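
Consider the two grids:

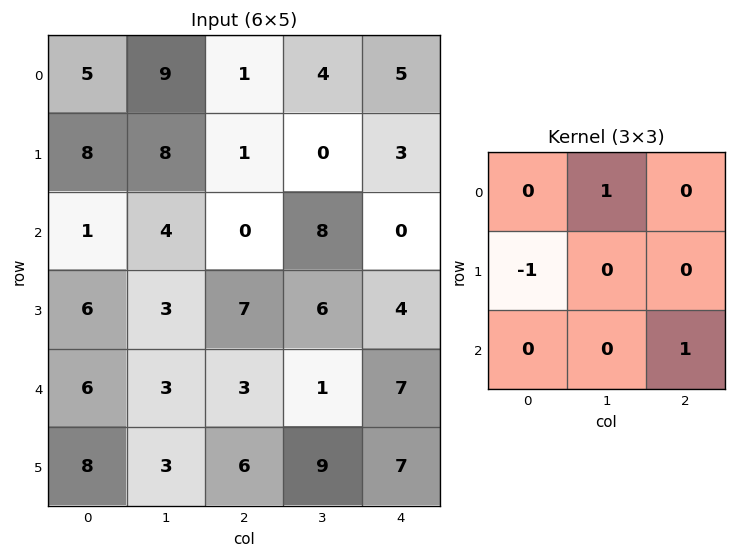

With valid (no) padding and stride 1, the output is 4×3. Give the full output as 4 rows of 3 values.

1 1 3
14 3 4
1 -2 8
3 13 10

Output[0,0]: The receptive field on the input at this output position is [5 9 1 / 8 8 1 / 1 4 0]. Elementwise product with the kernel and sum: 9·1 + 8·-1 + 0·1.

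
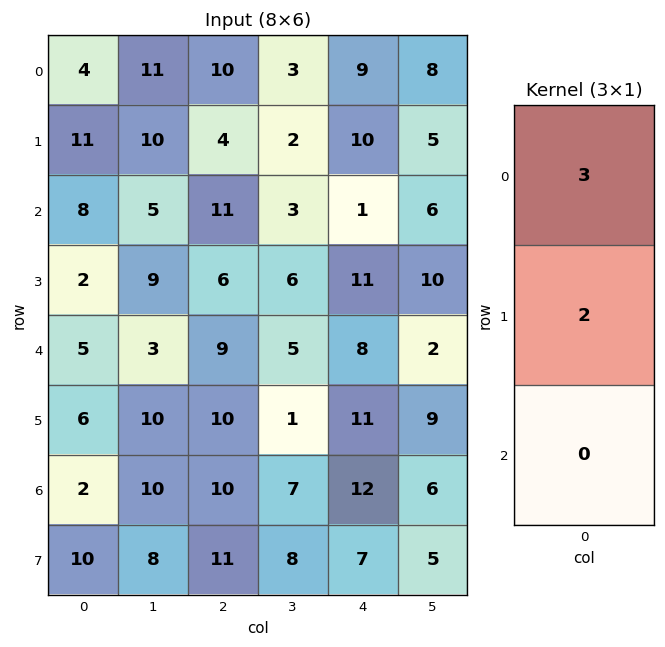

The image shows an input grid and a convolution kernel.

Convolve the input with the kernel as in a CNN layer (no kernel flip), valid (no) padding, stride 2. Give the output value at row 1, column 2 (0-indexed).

The receptive field on the input at this output position is [1 / 11 / 8]. Elementwise product with the kernel and sum: 1·3 + 11·2.

25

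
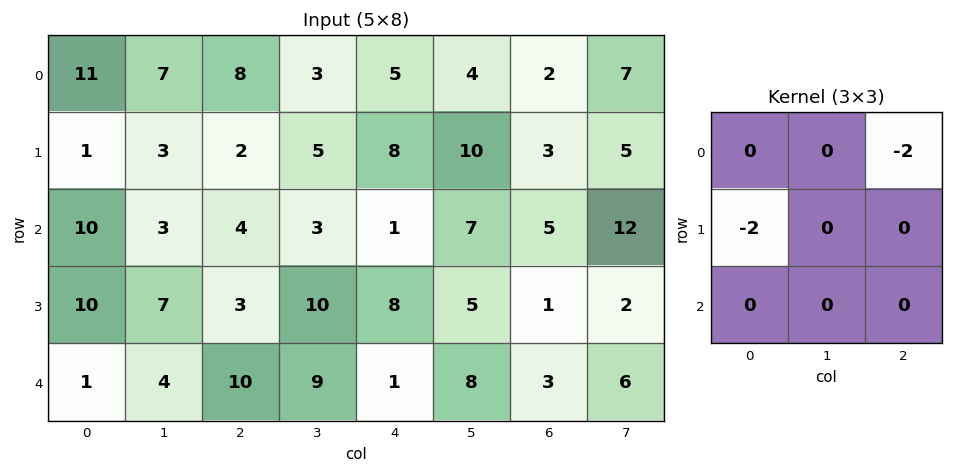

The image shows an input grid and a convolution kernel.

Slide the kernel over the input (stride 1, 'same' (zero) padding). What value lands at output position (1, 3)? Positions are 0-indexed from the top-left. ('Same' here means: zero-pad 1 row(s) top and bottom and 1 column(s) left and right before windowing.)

-14

The receptive field on the zero-padded input at this output position is [8 3 5 / 2 5 8 / 4 3 1]. Elementwise product with the kernel and sum: 5·-2 + 2·-2.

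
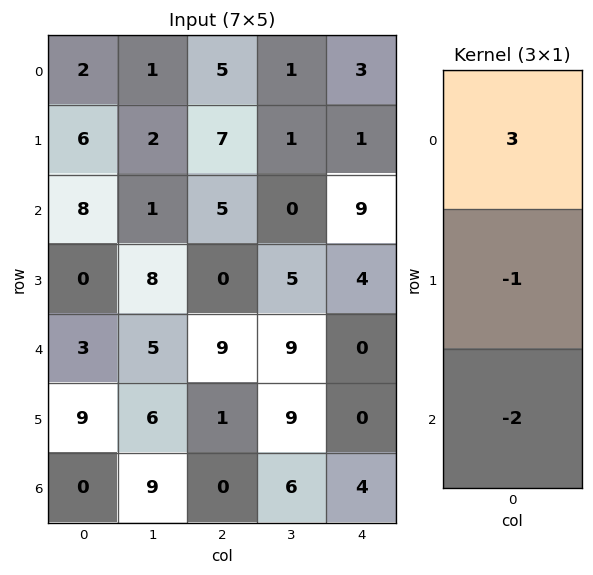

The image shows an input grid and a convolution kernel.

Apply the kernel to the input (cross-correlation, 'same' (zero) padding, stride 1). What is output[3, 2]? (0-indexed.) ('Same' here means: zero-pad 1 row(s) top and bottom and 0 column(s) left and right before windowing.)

The receptive field on the zero-padded input at this output position is [5 / 0 / 9]. Elementwise product with the kernel and sum: 5·3 + 0·-1 + 9·-2.

-3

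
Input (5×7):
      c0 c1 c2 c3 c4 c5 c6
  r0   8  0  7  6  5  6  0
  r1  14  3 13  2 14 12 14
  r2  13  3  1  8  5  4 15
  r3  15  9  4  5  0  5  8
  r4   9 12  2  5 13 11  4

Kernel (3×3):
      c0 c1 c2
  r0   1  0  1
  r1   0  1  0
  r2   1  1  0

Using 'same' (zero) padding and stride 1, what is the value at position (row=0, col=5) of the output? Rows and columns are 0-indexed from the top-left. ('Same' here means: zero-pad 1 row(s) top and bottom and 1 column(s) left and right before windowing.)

32

The receptive field on the zero-padded input at this output position is [0 0 0 / 5 6 0 / 14 12 14]. Elementwise product with the kernel and sum: 0·1 + 0·1 + 6·1 + 14·1 + 12·1.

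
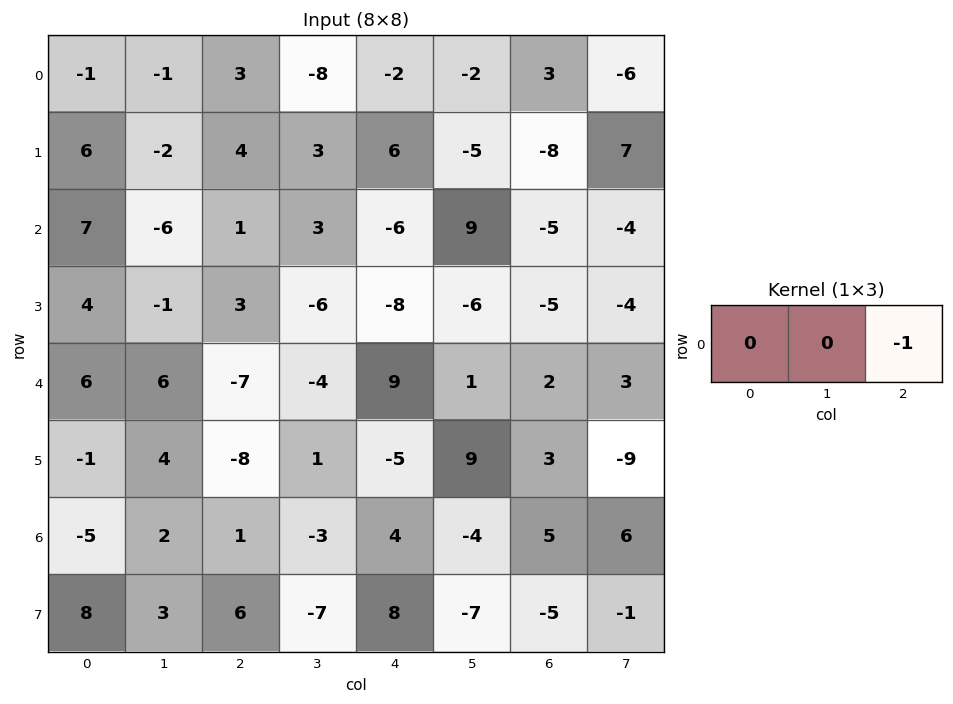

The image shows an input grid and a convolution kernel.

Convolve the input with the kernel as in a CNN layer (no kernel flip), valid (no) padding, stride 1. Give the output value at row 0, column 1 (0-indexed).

8

The receptive field on the input at this output position is [-1 3 -8]. Elementwise product with the kernel and sum: -8·-1.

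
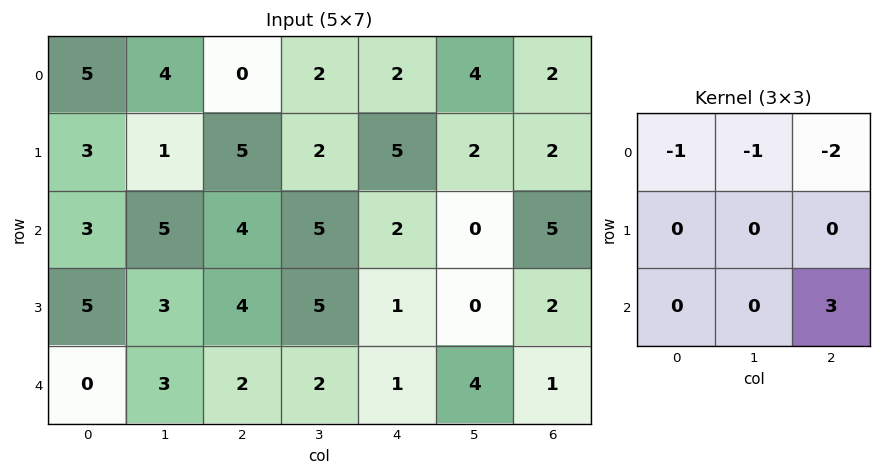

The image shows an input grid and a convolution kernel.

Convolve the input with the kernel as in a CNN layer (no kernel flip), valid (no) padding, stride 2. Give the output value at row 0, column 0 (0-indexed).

The receptive field on the input at this output position is [5 4 0 / 3 1 5 / 3 5 4]. Elementwise product with the kernel and sum: 5·-1 + 4·-1 + 0·-2 + 4·3.

3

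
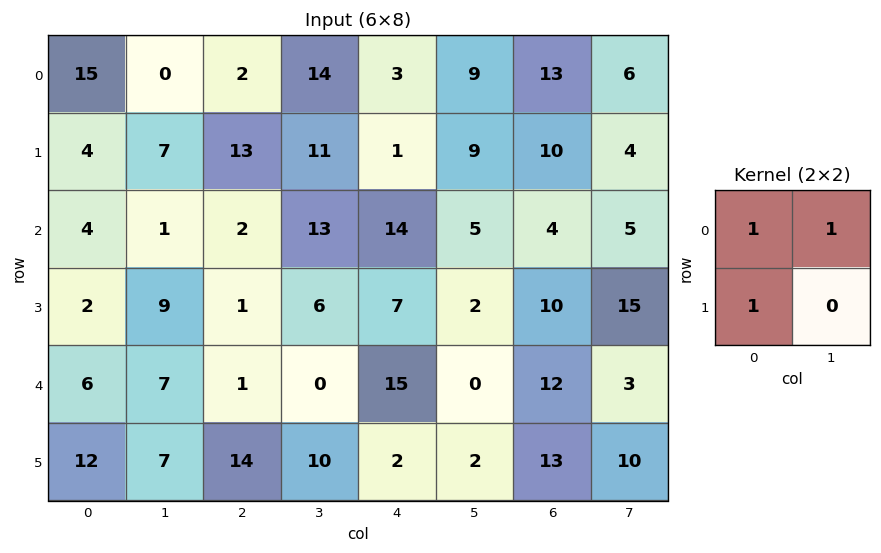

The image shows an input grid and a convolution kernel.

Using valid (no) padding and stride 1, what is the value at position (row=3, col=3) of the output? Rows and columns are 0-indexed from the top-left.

13

The receptive field on the input at this output position is [6 7 / 0 15]. Elementwise product with the kernel and sum: 6·1 + 7·1 + 0·1.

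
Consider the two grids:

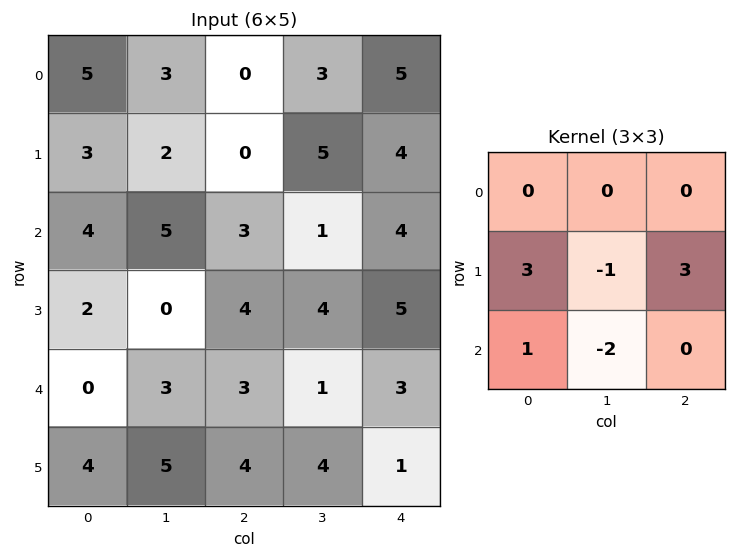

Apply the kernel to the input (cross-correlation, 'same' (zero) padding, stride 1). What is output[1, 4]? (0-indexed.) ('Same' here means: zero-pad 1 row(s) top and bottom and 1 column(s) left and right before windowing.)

The receptive field on the zero-padded input at this output position is [3 5 0 / 5 4 0 / 1 4 0]. Elementwise product with the kernel and sum: 5·3 + 4·-1 + 0·3 + 1·1 + 4·-2.

4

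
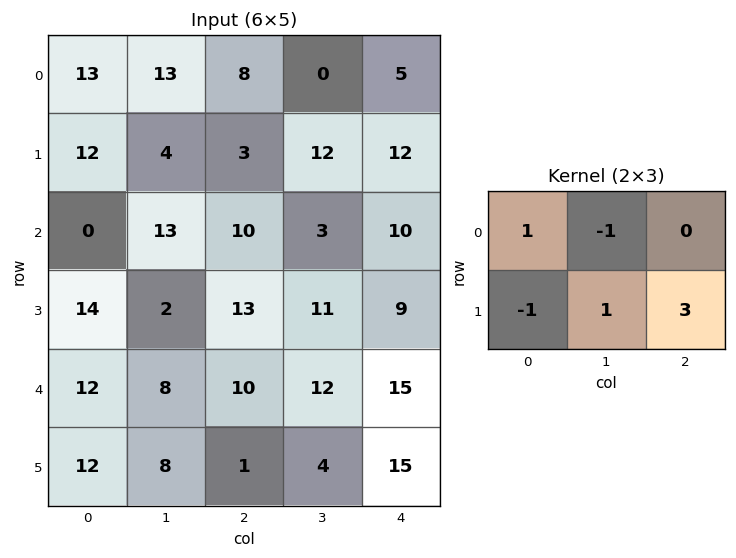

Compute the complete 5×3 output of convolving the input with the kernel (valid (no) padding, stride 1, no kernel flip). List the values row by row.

1 40 53
51 7 14
14 47 32
38 27 49
3 3 46

Output[0,0]: The receptive field on the input at this output position is [13 13 8 / 12 4 3]. Elementwise product with the kernel and sum: 13·1 + 13·-1 + 12·-1 + 4·1 + 3·3.
Output[0,1]: The receptive field on the input at this output position is [13 8 0 / 4 3 12]. Elementwise product with the kernel and sum: 13·1 + 8·-1 + 4·-1 + 3·1 + 12·3.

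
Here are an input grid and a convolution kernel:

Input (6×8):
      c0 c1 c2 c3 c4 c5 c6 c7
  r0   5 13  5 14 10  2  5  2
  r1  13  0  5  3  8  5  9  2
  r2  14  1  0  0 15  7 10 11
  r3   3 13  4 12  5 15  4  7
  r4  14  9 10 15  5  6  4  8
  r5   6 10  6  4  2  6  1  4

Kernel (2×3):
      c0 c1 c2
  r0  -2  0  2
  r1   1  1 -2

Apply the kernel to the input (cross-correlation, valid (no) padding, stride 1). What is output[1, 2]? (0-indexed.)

-24

The receptive field on the input at this output position is [5 3 8 / 0 0 15]. Elementwise product with the kernel and sum: 5·-2 + 8·2 + 0·1 + 0·1 + 15·-2.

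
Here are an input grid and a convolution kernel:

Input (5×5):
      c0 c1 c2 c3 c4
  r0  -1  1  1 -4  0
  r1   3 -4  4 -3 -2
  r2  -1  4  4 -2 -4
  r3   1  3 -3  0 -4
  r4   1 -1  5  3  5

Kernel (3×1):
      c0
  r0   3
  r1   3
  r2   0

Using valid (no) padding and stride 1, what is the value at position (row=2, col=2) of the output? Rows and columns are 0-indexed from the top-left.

The receptive field on the input at this output position is [4 / -3 / 5]. Elementwise product with the kernel and sum: 4·3 + -3·3.

3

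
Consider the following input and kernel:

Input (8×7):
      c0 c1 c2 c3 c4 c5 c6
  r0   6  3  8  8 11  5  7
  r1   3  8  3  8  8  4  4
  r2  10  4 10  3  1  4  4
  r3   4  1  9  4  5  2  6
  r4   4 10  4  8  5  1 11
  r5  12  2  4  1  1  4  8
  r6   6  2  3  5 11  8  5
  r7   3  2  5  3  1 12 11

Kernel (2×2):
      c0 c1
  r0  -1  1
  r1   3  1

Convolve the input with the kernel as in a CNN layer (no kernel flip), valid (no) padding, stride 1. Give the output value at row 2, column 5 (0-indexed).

12

The receptive field on the input at this output position is [4 4 / 2 6]. Elementwise product with the kernel and sum: 4·-1 + 4·1 + 2·3 + 6·1.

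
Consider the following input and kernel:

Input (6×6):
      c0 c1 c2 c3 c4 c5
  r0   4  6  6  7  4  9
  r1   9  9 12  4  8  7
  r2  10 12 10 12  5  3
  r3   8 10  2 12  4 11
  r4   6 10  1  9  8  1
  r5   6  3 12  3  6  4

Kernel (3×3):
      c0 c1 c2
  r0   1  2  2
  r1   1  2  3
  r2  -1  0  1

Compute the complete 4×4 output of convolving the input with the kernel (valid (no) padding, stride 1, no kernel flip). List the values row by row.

91 77 67 65
109 111 87 64
83 105 89 73
67 77 71 71

Output[0,0]: The receptive field on the input at this output position is [4 6 6 / 9 9 12 / 10 12 10]. Elementwise product with the kernel and sum: 4·1 + 6·2 + 6·2 + 9·1 + 9·2 + 12·3 + 10·-1 + 10·1.
Output[0,1]: The receptive field on the input at this output position is [6 6 7 / 9 12 4 / 12 10 12]. Elementwise product with the kernel and sum: 6·1 + 6·2 + 7·2 + 9·1 + 12·2 + 4·3 + 12·-1 + 12·1.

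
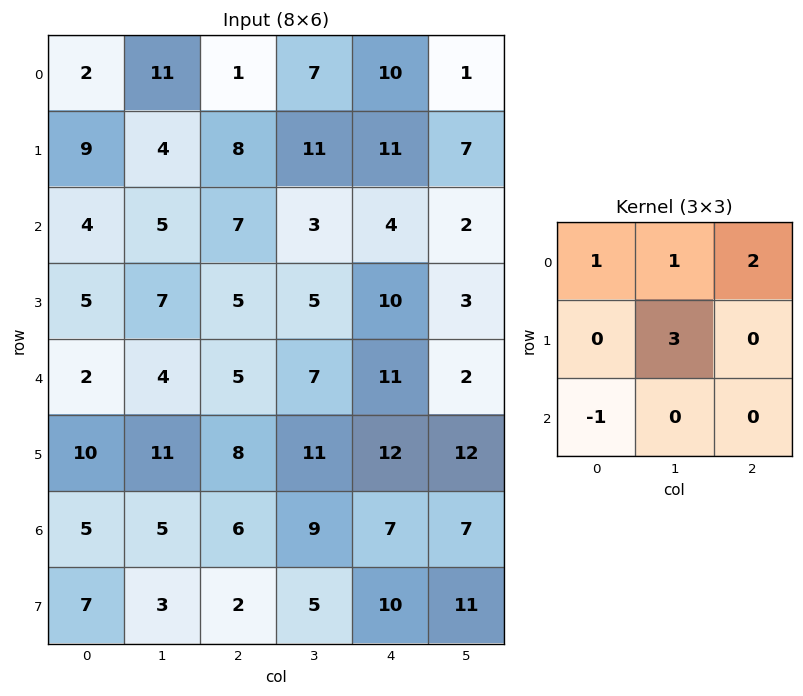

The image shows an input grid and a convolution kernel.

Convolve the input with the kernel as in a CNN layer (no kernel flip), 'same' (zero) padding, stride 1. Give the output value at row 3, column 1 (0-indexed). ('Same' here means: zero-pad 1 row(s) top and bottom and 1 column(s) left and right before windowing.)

The receptive field on the zero-padded input at this output position is [4 5 7 / 5 7 5 / 2 4 5]. Elementwise product with the kernel and sum: 4·1 + 5·1 + 7·2 + 7·3 + 2·-1.

42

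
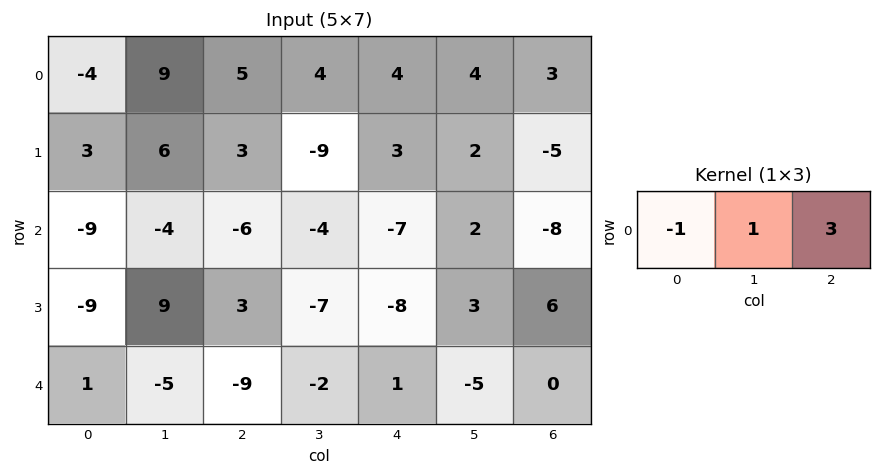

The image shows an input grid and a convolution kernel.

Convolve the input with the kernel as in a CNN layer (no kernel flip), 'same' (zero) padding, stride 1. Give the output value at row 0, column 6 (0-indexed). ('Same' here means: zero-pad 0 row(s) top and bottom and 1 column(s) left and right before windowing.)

The receptive field on the zero-padded input at this output position is [4 3 0]. Elementwise product with the kernel and sum: 4·-1 + 3·1 + 0·3.

-1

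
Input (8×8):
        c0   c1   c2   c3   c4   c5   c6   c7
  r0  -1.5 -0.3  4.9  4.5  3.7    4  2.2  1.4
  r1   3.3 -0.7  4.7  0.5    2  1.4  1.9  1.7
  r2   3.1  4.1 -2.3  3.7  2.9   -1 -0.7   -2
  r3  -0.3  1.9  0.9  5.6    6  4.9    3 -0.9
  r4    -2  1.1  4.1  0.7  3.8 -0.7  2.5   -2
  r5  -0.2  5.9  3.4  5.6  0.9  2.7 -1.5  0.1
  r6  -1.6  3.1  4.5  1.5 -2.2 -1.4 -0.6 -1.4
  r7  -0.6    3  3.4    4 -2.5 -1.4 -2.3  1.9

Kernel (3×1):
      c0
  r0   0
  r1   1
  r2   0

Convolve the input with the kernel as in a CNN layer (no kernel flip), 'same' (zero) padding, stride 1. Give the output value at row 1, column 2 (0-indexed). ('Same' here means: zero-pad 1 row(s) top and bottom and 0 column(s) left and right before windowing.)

4.7

The receptive field on the zero-padded input at this output position is [4.9 / 4.7 / -2.3]. Elementwise product with the kernel and sum: 4.7·1.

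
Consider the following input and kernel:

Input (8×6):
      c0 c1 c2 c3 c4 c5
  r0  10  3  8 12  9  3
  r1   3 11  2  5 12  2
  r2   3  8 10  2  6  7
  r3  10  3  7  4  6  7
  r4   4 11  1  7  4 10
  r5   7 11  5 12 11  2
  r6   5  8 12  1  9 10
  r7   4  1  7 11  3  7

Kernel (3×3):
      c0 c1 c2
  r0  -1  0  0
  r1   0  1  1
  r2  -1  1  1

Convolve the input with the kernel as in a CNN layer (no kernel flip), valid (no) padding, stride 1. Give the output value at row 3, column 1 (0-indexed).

The receptive field on the input at this output position is [3 7 4 / 11 1 7 / 11 5 12]. Elementwise product with the kernel and sum: 3·-1 + 1·1 + 7·1 + 11·-1 + 5·1 + 12·1.

11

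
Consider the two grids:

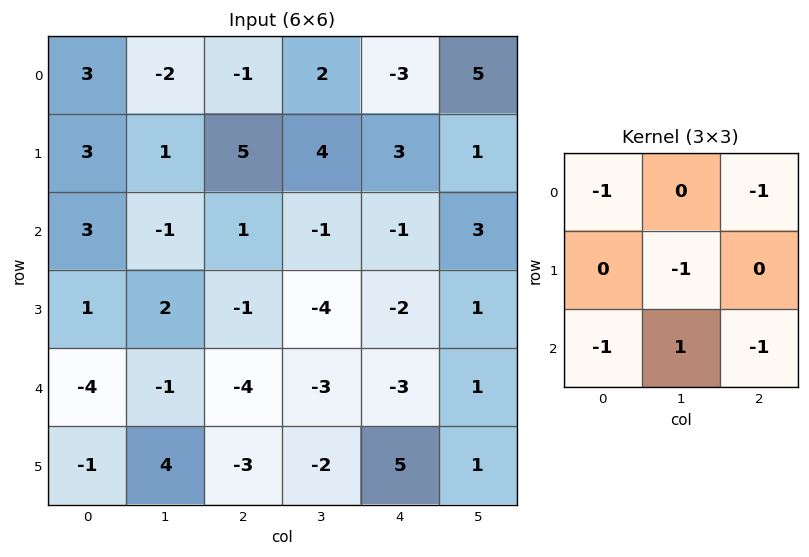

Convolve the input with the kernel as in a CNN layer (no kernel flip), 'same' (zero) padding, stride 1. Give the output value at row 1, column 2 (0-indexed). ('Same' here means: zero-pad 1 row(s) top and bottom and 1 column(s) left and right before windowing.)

The receptive field on the zero-padded input at this output position is [-2 -1 2 / 1 5 4 / -1 1 -1]. Elementwise product with the kernel and sum: -2·-1 + 2·-1 + 5·-1 + -1·-1 + 1·1 + -1·-1.

-2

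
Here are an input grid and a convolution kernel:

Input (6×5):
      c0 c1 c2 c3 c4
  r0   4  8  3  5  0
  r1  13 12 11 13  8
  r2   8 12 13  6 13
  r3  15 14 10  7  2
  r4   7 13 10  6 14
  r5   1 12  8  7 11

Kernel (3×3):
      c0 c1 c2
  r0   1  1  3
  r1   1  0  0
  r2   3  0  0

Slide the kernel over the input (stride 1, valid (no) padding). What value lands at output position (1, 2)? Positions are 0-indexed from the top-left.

91

The receptive field on the input at this output position is [11 13 8 / 13 6 13 / 10 7 2]. Elementwise product with the kernel and sum: 11·1 + 13·1 + 8·3 + 13·1 + 10·3.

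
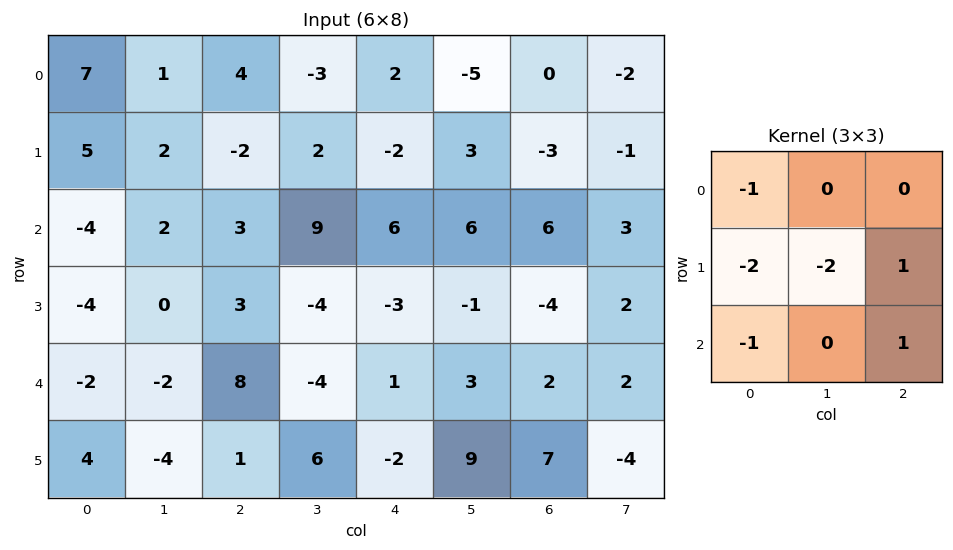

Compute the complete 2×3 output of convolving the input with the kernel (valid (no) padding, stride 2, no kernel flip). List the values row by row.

-16 -3 -7
25 -11 -1

Output[0,0]: The receptive field on the input at this output position is [7 1 4 / 5 2 -2 / -4 2 3]. Elementwise product with the kernel and sum: 7·-1 + 5·-2 + 2·-2 + -2·1 + -4·-1 + 3·1.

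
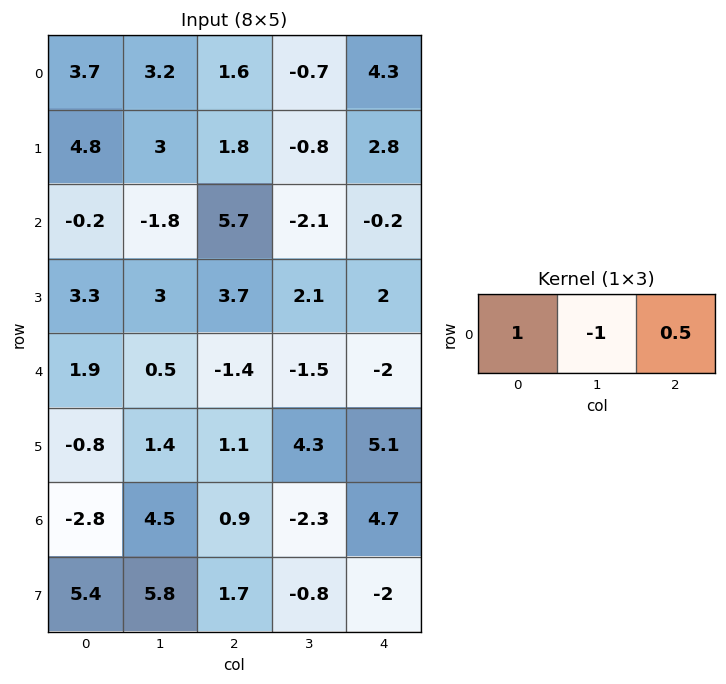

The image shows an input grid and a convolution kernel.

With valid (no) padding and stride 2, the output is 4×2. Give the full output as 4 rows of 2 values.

1.3 4.45
4.45 7.7
0.7 -0.9
-6.85 5.55

Output[0,0]: The receptive field on the input at this output position is [3.7 3.2 1.6]. Elementwise product with the kernel and sum: 3.7·1 + 3.2·-1 + 1.6·0.5.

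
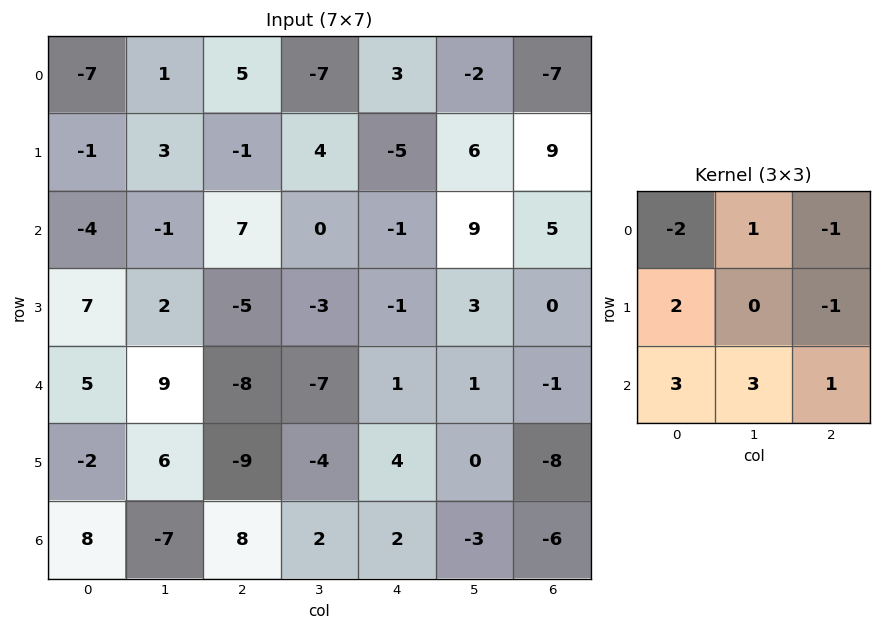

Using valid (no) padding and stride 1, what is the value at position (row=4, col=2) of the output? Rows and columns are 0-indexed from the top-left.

18

The receptive field on the input at this output position is [-8 -7 1 / -9 -4 4 / 8 2 2]. Elementwise product with the kernel and sum: -8·-2 + -7·1 + 1·-1 + -9·2 + 4·-1 + 8·3 + 2·3 + 2·1.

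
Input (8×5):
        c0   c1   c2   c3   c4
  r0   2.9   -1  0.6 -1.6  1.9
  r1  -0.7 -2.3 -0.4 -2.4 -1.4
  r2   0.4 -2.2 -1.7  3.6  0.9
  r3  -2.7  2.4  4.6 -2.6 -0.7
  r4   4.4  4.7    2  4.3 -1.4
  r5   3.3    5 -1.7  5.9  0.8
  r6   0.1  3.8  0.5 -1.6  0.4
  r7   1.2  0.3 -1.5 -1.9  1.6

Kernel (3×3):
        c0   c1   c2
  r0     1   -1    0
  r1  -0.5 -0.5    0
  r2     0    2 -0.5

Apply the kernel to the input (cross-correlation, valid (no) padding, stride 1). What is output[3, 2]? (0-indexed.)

The receptive field on the input at this output position is [4.6 -2.6 -0.7 / 2 4.3 -1.4 / -1.7 5.9 0.8]. Elementwise product with the kernel and sum: 4.6·1 + -2.6·-1 + 2·-0.5 + 4.3·-0.5 + 5.9·2 + 0.8·-0.5.

15.45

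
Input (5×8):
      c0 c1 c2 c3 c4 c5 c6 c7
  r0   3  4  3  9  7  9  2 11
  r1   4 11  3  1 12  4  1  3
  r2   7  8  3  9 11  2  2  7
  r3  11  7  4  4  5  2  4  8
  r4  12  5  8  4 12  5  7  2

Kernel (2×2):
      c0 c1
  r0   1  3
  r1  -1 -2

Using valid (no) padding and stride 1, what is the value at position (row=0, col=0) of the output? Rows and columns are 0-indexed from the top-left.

-11

The receptive field on the input at this output position is [3 4 / 4 11]. Elementwise product with the kernel and sum: 3·1 + 4·3 + 4·-1 + 11·-2.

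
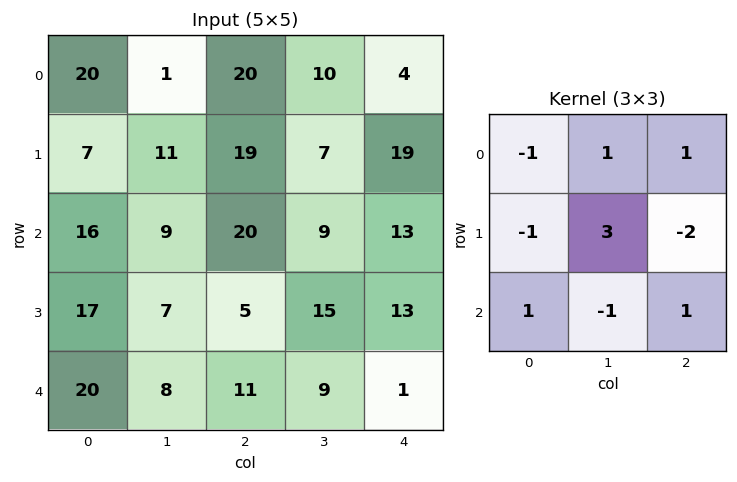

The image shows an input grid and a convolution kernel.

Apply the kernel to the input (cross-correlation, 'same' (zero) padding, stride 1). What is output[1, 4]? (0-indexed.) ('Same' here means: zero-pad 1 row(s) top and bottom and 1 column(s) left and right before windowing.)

40

The receptive field on the zero-padded input at this output position is [10 4 0 / 7 19 0 / 9 13 0]. Elementwise product with the kernel and sum: 10·-1 + 4·1 + 0·1 + 7·-1 + 19·3 + 0·-2 + 9·1 + 13·-1 + 0·1.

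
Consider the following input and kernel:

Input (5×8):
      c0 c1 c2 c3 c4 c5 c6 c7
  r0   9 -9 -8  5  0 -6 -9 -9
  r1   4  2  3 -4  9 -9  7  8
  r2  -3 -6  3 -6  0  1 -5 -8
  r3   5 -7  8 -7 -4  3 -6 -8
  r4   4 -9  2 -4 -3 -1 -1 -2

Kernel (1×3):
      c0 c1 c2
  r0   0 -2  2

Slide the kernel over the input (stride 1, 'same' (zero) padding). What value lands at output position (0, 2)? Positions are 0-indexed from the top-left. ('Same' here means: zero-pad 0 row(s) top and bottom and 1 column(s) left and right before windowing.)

The receptive field on the zero-padded input at this output position is [-9 -8 5]. Elementwise product with the kernel and sum: -8·-2 + 5·2.

26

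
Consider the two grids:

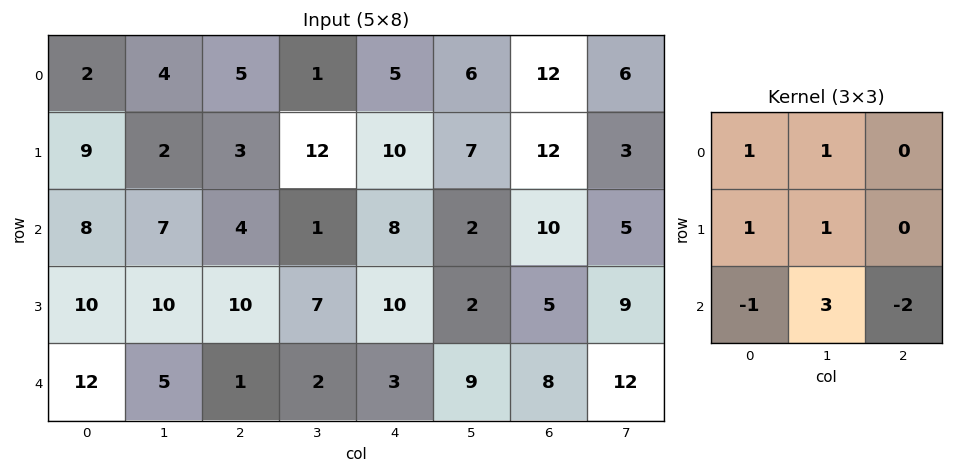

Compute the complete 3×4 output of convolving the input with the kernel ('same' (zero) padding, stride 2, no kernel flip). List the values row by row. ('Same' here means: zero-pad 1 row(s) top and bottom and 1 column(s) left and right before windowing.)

25 -8 10 41
27 22 50 26
22 26 22 24

Output[0,0]: The receptive field on the zero-padded input at this output position is [0 0 0 / 0 2 4 / 0 9 2]. Elementwise product with the kernel and sum: 0·1 + 0·1 + 0·1 + 2·1 + 0·-1 + 9·3 + 2·-2.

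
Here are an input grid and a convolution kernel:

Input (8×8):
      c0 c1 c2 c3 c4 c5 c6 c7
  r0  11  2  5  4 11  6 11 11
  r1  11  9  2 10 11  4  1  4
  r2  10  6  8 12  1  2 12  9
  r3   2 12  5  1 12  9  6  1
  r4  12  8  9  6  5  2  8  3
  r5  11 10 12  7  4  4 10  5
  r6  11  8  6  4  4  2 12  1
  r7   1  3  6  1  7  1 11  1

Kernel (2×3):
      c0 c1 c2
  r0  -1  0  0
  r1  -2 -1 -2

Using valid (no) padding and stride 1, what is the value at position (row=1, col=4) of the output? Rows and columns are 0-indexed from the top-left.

The receptive field on the input at this output position is [11 4 1 / 1 2 12]. Elementwise product with the kernel and sum: 11·-1 + 1·-2 + 2·-1 + 12·-2.

-39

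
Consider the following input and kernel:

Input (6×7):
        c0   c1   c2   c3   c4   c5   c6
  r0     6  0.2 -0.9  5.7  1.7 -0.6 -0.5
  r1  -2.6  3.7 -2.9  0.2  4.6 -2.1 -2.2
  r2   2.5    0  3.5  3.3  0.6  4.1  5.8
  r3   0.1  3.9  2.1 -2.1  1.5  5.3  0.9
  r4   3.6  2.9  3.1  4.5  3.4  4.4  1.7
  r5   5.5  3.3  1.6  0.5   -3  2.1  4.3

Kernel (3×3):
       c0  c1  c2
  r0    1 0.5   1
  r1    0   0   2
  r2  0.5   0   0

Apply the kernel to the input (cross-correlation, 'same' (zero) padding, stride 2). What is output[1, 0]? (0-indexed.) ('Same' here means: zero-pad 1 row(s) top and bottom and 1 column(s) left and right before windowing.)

The receptive field on the zero-padded input at this output position is [0 -2.6 3.7 / 0 2.5 0 / 0 0.1 3.9]. Elementwise product with the kernel and sum: 0·1 + -2.6·0.5 + 3.7·1 + 0·2 + 0·0.5.

2.4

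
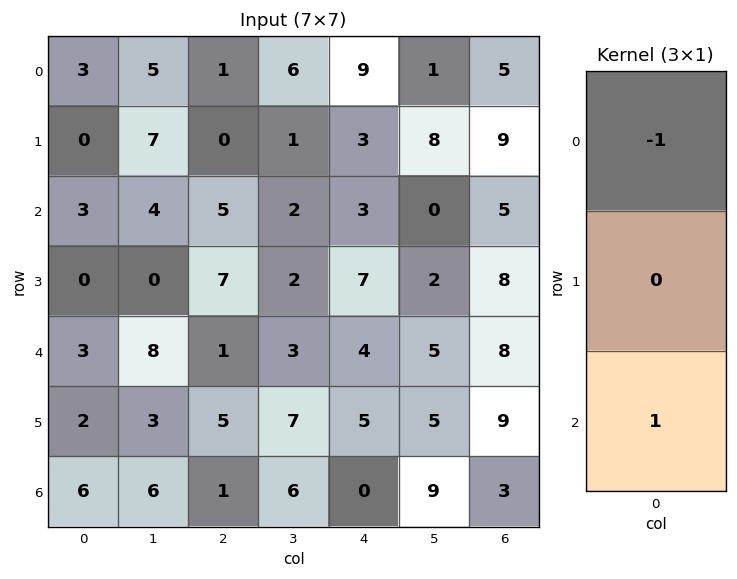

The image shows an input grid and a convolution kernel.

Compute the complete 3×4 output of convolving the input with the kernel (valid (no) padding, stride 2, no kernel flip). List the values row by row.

0 4 -6 0
0 -4 1 3
3 0 -4 -5

Output[0,0]: The receptive field on the input at this output position is [3 / 0 / 3]. Elementwise product with the kernel and sum: 3·-1 + 3·1.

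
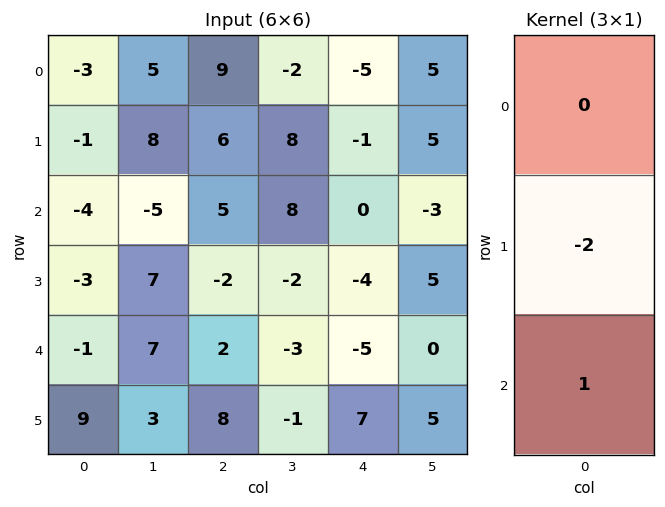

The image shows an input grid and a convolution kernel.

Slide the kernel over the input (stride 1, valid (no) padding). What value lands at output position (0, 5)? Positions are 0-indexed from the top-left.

-13

The receptive field on the input at this output position is [5 / 5 / -3]. Elementwise product with the kernel and sum: 5·-2 + -3·1.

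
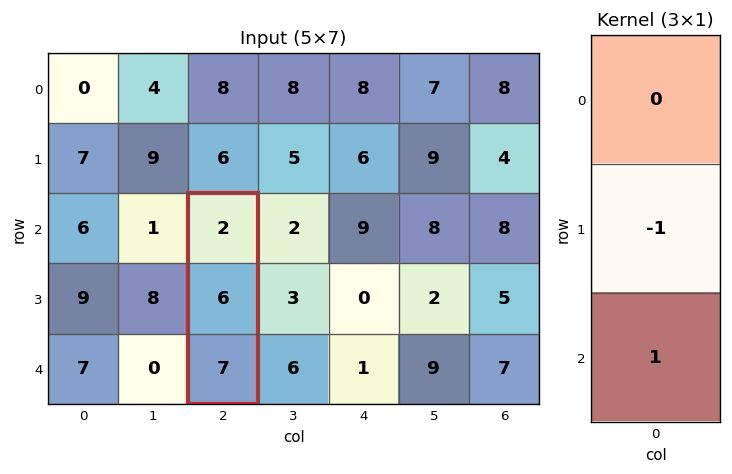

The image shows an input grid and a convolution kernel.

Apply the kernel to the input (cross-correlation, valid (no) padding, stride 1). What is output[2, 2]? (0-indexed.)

The receptive field on the input at this output position is [2 / 6 / 7]. Elementwise product with the kernel and sum: 6·-1 + 7·1.

1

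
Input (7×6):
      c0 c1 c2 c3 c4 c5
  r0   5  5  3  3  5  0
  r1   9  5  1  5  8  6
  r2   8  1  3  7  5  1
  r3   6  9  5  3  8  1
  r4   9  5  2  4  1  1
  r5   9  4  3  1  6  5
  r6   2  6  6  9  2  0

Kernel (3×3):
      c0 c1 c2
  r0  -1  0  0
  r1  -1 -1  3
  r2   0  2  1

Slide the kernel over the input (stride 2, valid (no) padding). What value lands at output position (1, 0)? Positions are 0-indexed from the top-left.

4

The receptive field on the input at this output position is [8 1 3 / 6 9 5 / 9 5 2]. Elementwise product with the kernel and sum: 8·-1 + 6·-1 + 9·-1 + 5·3 + 5·2 + 2·1.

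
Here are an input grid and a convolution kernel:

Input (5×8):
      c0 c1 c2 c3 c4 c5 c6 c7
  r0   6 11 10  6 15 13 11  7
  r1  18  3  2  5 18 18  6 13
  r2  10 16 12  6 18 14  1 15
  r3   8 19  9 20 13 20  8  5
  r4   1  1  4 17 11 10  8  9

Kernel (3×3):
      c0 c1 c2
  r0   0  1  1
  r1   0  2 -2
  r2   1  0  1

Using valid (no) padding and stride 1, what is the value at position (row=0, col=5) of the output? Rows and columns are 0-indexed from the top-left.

33

The receptive field on the input at this output position is [13 11 7 / 18 6 13 / 14 1 15]. Elementwise product with the kernel and sum: 11·1 + 7·1 + 6·2 + 13·-2 + 14·1 + 15·1.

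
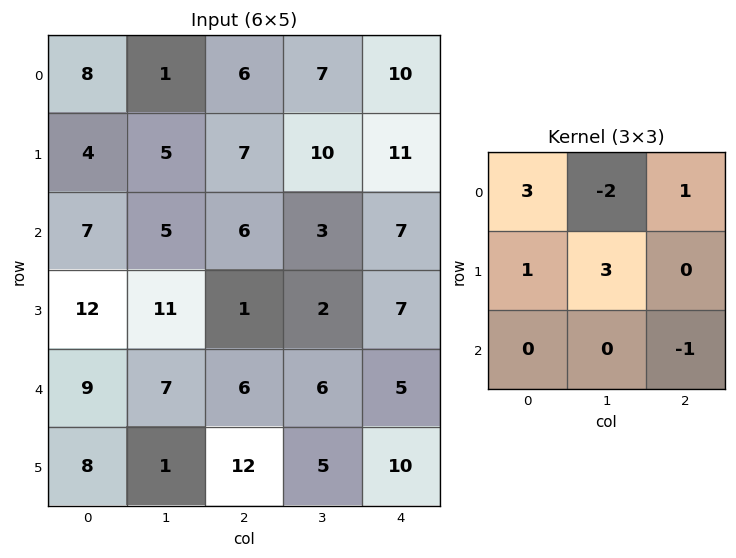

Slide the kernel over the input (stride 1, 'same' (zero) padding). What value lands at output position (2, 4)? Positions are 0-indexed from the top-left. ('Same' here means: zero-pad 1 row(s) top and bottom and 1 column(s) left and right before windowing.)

32

The receptive field on the zero-padded input at this output position is [10 11 0 / 3 7 0 / 2 7 0]. Elementwise product with the kernel and sum: 10·3 + 11·-2 + 0·1 + 3·1 + 7·3 + 0·-1.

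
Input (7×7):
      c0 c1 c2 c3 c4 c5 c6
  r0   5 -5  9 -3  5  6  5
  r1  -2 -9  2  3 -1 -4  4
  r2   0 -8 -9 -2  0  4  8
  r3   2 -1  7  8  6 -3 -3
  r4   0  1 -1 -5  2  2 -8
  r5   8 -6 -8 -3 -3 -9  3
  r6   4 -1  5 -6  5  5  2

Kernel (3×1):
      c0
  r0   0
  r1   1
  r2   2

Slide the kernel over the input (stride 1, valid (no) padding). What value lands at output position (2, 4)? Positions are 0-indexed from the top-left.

The receptive field on the input at this output position is [0 / 6 / 2]. Elementwise product with the kernel and sum: 6·1 + 2·2.

10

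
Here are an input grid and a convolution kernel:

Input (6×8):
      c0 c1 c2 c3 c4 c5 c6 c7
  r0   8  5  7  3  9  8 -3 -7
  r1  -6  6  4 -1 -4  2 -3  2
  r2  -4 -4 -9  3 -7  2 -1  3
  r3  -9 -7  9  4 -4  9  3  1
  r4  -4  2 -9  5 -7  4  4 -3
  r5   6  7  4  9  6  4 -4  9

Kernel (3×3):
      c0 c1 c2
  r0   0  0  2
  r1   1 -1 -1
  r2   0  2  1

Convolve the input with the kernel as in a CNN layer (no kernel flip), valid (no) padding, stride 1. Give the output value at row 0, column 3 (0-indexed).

The receptive field on the input at this output position is [3 9 8 / -1 -4 2 / 3 -7 2]. Elementwise product with the kernel and sum: 8·2 + -1·1 + -4·-1 + 2·-1 + -7·2 + 2·1.

5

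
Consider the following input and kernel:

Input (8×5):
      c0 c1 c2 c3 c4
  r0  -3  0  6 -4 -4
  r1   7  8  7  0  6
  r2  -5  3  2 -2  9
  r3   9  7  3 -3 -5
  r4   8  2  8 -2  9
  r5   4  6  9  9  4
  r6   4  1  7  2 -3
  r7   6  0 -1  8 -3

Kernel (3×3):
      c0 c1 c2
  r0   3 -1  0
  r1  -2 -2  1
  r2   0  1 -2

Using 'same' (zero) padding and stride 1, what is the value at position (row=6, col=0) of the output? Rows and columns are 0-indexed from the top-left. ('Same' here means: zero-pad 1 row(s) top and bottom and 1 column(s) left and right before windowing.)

The receptive field on the zero-padded input at this output position is [0 4 6 / 0 4 1 / 0 6 0]. Elementwise product with the kernel and sum: 0·3 + 4·-1 + 0·-2 + 4·-2 + 1·1 + 6·1 + 0·-2.

-5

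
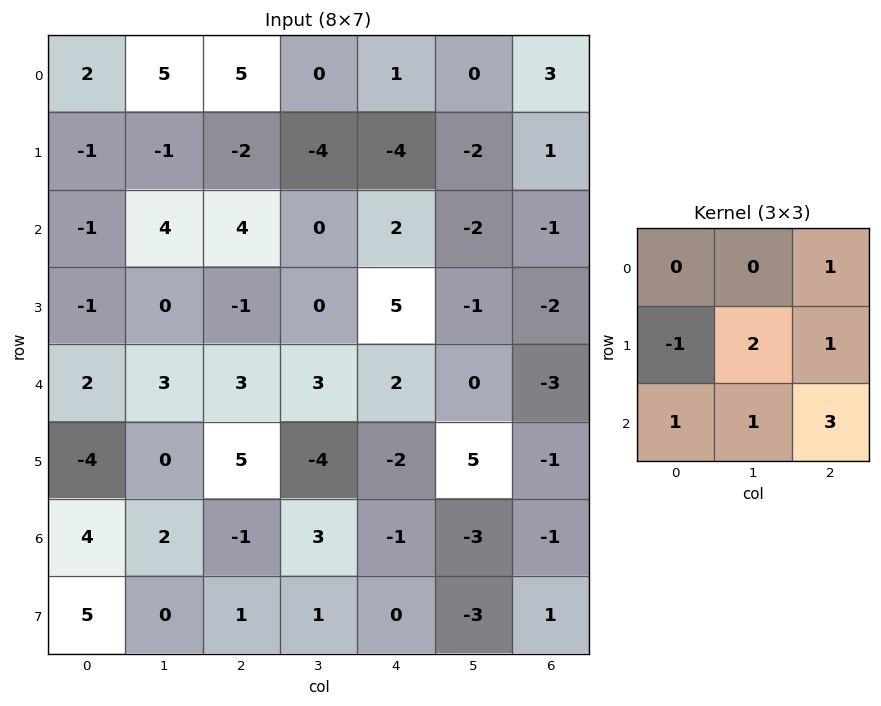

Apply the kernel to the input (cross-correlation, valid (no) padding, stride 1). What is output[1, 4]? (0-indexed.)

-8

The receptive field on the input at this output position is [-4 -2 1 / 2 -2 -1 / 5 -1 -2]. Elementwise product with the kernel and sum: 1·1 + 2·-1 + -2·2 + -1·1 + 5·1 + -1·1 + -2·3.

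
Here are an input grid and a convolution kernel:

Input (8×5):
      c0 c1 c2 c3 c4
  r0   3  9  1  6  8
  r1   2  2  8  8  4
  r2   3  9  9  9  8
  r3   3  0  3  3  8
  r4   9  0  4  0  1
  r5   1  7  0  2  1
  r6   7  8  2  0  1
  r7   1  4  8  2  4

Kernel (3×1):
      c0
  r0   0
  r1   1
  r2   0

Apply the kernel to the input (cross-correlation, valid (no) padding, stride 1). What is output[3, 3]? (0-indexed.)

The receptive field on the input at this output position is [3 / 0 / 2]. Elementwise product with the kernel and sum: 0·1.

0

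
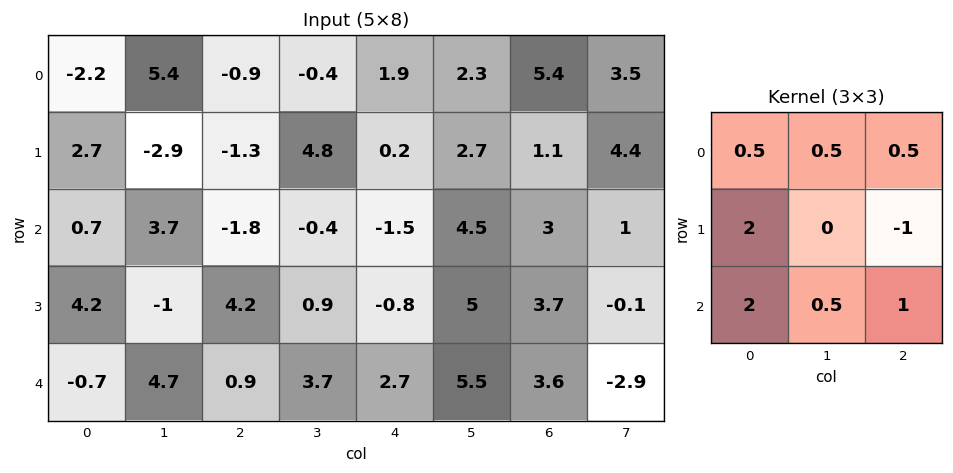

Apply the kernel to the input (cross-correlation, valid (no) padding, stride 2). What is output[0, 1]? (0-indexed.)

-7.8

The receptive field on the input at this output position is [-0.9 -0.4 1.9 / -1.3 4.8 0.2 / -1.8 -0.4 -1.5]. Elementwise product with the kernel and sum: -0.9·0.5 + -0.4·0.5 + 1.9·0.5 + -1.3·2 + 0.2·-1 + -1.8·2 + -0.4·0.5 + -1.5·1.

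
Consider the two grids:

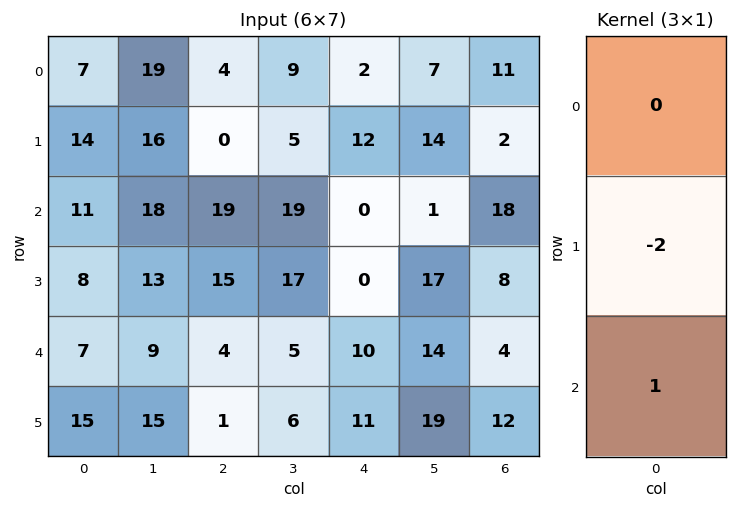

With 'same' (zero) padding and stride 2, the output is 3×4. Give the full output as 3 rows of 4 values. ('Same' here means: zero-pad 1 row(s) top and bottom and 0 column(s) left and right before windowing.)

Output[0,0]: The receptive field on the zero-padded input at this output position is [0 / 7 / 14]. Elementwise product with the kernel and sum: 7·-2 + 14·1.
Output[0,1]: The receptive field on the zero-padded input at this output position is [0 / 4 / 0]. Elementwise product with the kernel and sum: 4·-2 + 0·1.

0 -8 8 -20
-14 -23 0 -28
1 -7 -9 4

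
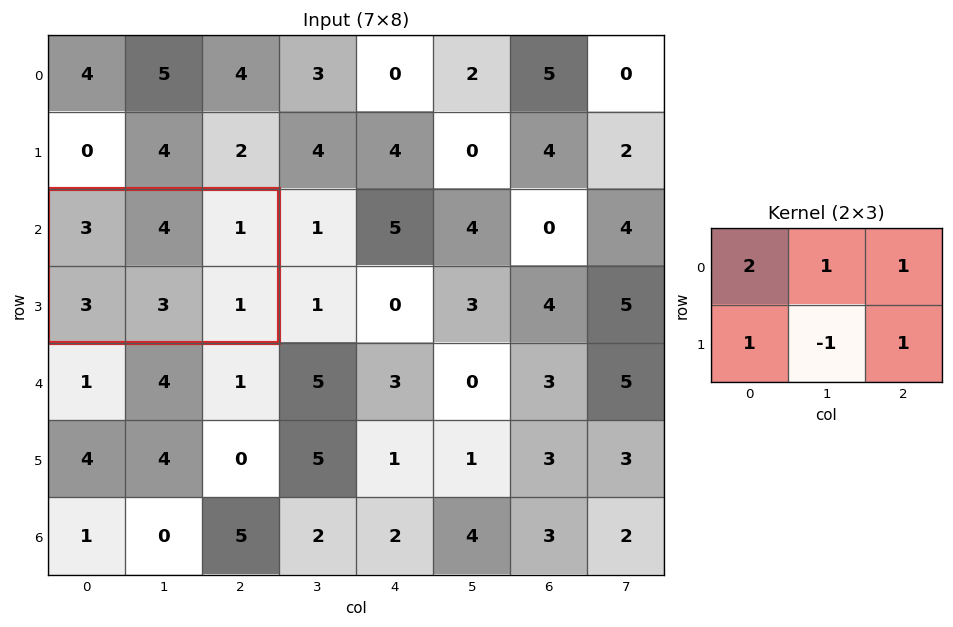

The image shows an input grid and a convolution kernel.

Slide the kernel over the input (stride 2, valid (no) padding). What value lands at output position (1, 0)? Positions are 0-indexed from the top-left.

The receptive field on the input at this output position is [3 4 1 / 3 3 1]. Elementwise product with the kernel and sum: 3·2 + 4·1 + 1·1 + 3·1 + 3·-1 + 1·1.

12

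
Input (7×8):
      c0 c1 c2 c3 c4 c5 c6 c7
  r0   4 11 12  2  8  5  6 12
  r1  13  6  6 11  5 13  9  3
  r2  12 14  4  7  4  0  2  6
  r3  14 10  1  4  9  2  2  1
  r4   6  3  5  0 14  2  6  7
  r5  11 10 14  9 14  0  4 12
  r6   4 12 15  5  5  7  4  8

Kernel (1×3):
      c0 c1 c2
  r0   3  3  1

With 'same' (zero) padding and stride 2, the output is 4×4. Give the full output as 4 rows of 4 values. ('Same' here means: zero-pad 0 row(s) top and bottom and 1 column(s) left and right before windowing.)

23 71 35 45
50 61 33 12
21 24 44 31
24 86 37 41

Output[0,0]: The receptive field on the zero-padded input at this output position is [0 4 11]. Elementwise product with the kernel and sum: 0·3 + 4·3 + 11·1.
Output[0,1]: The receptive field on the zero-padded input at this output position is [11 12 2]. Elementwise product with the kernel and sum: 11·3 + 12·3 + 2·1.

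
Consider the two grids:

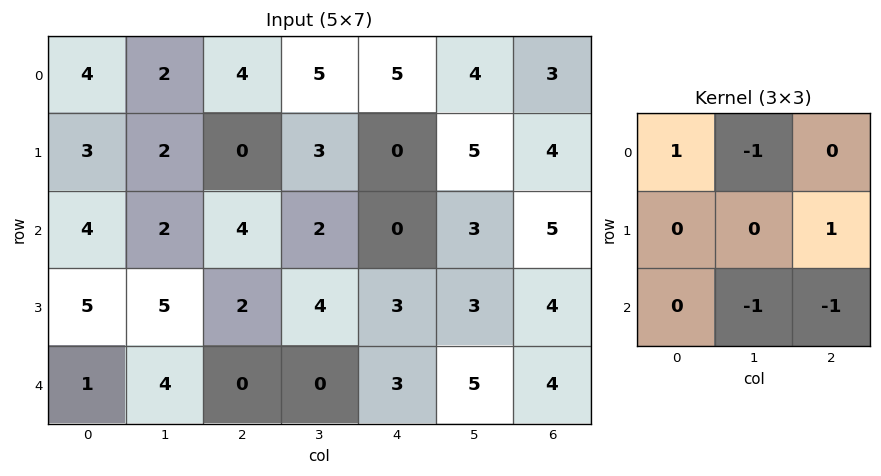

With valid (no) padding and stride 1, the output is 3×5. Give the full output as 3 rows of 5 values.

-4 -5 -3 2 -3
-2 -2 -10 0 -7
0 2 2 -3 -8

Output[0,0]: The receptive field on the input at this output position is [4 2 4 / 3 2 0 / 4 2 4]. Elementwise product with the kernel and sum: 4·1 + 2·-1 + 0·1 + 2·-1 + 4·-1.
Output[0,1]: The receptive field on the input at this output position is [2 4 5 / 2 0 3 / 2 4 2]. Elementwise product with the kernel and sum: 2·1 + 4·-1 + 3·1 + 4·-1 + 2·-1.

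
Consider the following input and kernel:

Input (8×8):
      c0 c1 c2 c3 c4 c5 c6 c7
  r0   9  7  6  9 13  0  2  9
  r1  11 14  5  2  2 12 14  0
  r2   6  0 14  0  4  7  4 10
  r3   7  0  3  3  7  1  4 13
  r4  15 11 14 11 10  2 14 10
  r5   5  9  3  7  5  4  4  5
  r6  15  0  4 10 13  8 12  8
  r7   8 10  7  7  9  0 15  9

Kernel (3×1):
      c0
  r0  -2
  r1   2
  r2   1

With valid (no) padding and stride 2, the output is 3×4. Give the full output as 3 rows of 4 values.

Output[0,0]: The receptive field on the input at this output position is [9 / 11 / 6]. Elementwise product with the kernel and sum: 9·-2 + 11·2 + 6·1.
Output[0,1]: The receptive field on the input at this output position is [6 / 5 / 14]. Elementwise product with the kernel and sum: 6·-2 + 5·2 + 14·1.

10 12 -18 28
17 -8 16 14
-5 -18 3 -8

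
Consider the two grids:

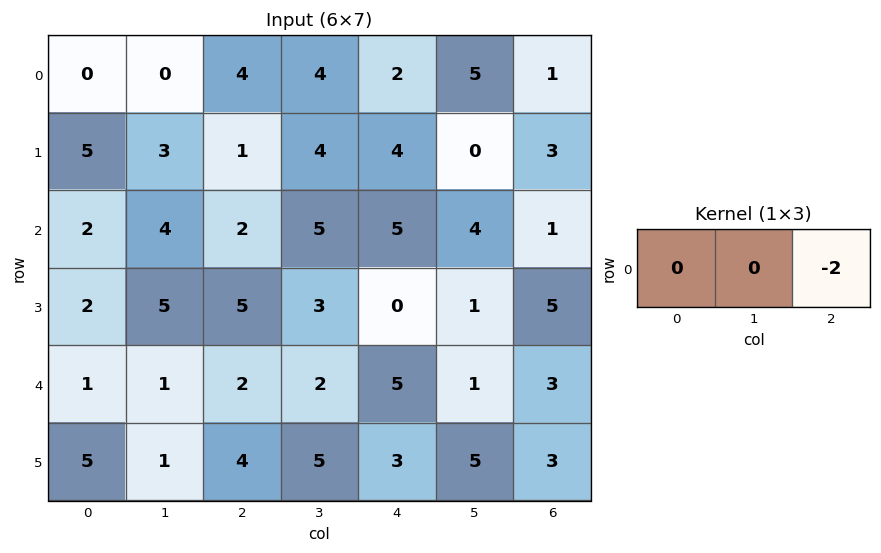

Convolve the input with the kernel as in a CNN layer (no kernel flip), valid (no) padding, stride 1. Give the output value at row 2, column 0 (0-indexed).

-4

The receptive field on the input at this output position is [2 4 2]. Elementwise product with the kernel and sum: 2·-2.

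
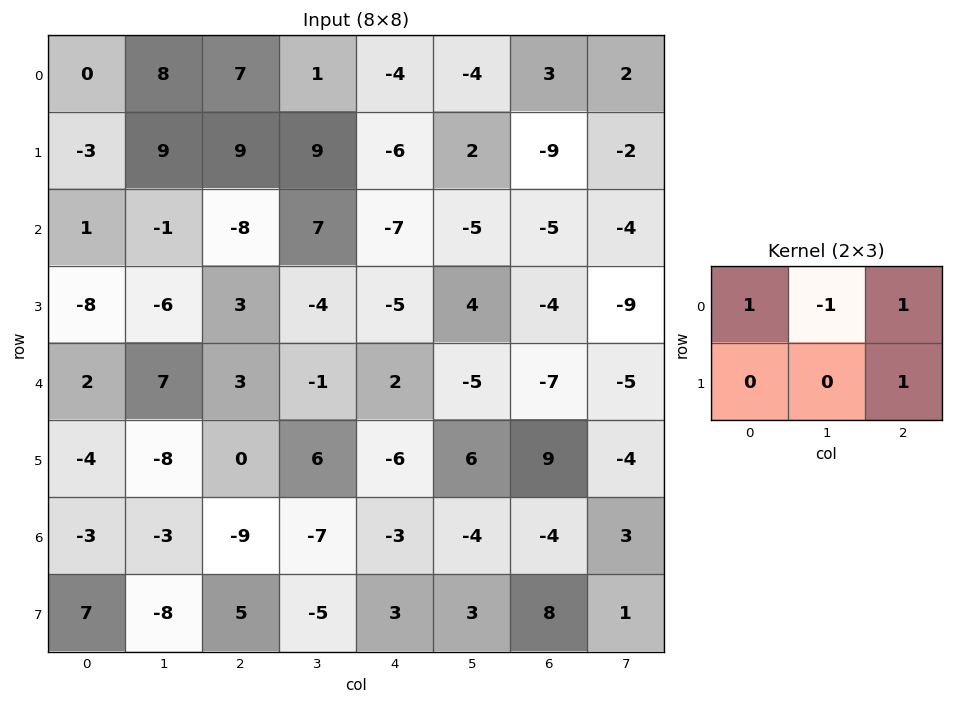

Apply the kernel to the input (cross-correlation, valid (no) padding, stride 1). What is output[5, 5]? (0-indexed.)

-4

The receptive field on the input at this output position is [6 9 -4 / -4 -4 3]. Elementwise product with the kernel and sum: 6·1 + 9·-1 + -4·1 + 3·1.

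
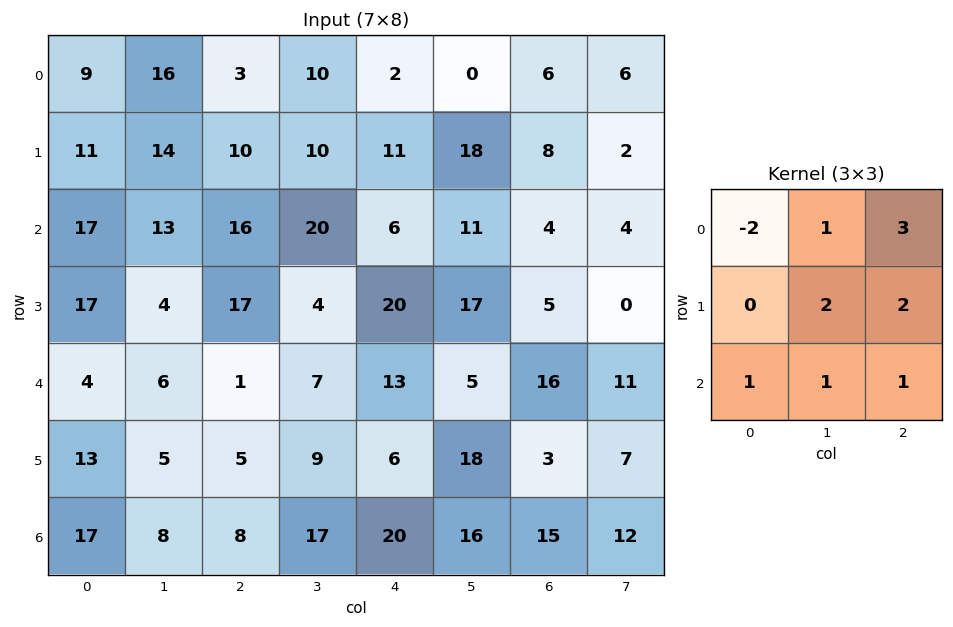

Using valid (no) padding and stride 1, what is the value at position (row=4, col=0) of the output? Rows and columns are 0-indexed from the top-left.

The receptive field on the input at this output position is [4 6 1 / 13 5 5 / 17 8 8]. Elementwise product with the kernel and sum: 4·-2 + 6·1 + 1·3 + 5·2 + 5·2 + 17·1 + 8·1 + 8·1.

54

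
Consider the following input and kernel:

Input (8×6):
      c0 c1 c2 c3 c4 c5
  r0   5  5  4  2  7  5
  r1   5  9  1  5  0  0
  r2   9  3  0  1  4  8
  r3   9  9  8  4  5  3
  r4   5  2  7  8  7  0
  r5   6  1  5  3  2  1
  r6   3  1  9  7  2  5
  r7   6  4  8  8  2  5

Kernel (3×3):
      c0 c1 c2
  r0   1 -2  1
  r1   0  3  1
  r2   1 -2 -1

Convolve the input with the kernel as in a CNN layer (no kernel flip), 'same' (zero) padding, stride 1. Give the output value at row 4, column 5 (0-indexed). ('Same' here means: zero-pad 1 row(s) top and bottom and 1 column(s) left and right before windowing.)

The receptive field on the zero-padded input at this output position is [5 3 0 / 7 0 0 / 2 1 0]. Elementwise product with the kernel and sum: 5·1 + 3·-2 + 0·1 + 0·3 + 0·1 + 2·1 + 1·-2 + 0·-1.

-1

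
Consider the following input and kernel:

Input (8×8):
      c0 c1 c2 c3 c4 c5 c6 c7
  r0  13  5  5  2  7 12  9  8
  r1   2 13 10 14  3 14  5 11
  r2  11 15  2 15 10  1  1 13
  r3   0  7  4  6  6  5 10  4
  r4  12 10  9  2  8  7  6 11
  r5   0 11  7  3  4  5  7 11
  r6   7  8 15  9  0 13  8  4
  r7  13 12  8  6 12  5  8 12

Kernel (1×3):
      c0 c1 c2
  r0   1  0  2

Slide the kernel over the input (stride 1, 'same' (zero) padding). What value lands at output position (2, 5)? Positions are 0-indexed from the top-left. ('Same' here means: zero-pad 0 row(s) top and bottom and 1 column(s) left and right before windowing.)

The receptive field on the zero-padded input at this output position is [10 1 1]. Elementwise product with the kernel and sum: 10·1 + 1·2.

12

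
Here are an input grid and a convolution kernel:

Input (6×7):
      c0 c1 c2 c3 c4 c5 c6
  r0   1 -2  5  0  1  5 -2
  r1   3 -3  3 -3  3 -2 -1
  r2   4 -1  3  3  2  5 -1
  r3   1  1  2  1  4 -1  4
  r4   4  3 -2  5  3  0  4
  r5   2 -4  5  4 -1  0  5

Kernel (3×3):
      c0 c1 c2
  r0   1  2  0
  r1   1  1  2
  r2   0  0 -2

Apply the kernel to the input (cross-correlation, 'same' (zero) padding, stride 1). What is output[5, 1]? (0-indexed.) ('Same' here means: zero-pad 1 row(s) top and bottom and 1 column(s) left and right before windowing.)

The receptive field on the zero-padded input at this output position is [4 3 -2 / 2 -4 5 / 0 0 0]. Elementwise product with the kernel and sum: 4·1 + 3·2 + 2·1 + -4·1 + 5·2 + 0·-2.

18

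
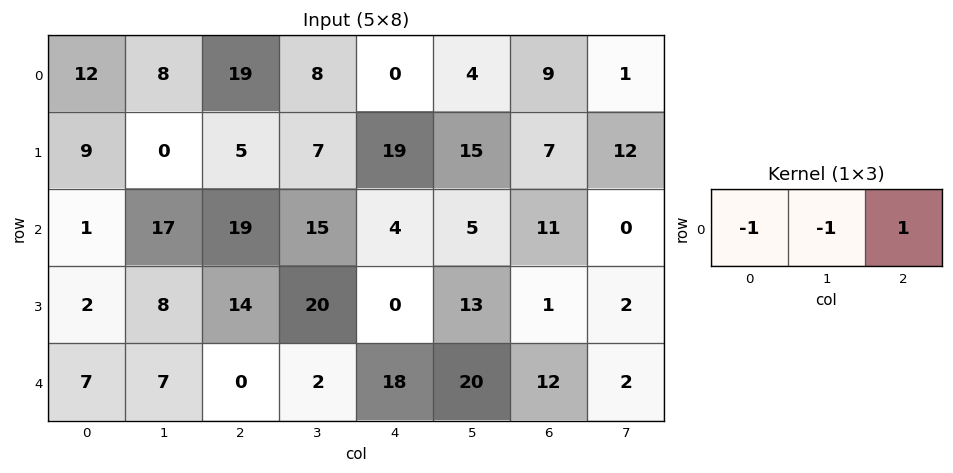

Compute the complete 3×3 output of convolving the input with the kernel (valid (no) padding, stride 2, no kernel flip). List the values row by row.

Output[0,0]: The receptive field on the input at this output position is [12 8 19]. Elementwise product with the kernel and sum: 12·-1 + 8·-1 + 19·1.
Output[0,1]: The receptive field on the input at this output position is [19 8 0]. Elementwise product with the kernel and sum: 19·-1 + 8·-1 + 0·1.

-1 -27 5
1 -30 2
-14 16 -26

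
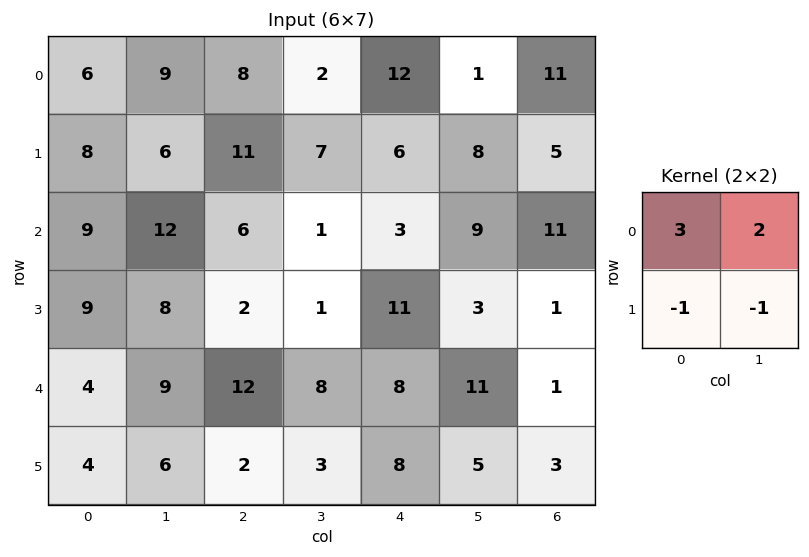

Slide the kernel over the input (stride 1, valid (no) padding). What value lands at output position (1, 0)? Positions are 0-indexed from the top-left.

The receptive field on the input at this output position is [8 6 / 9 12]. Elementwise product with the kernel and sum: 8·3 + 6·2 + 9·-1 + 12·-1.

15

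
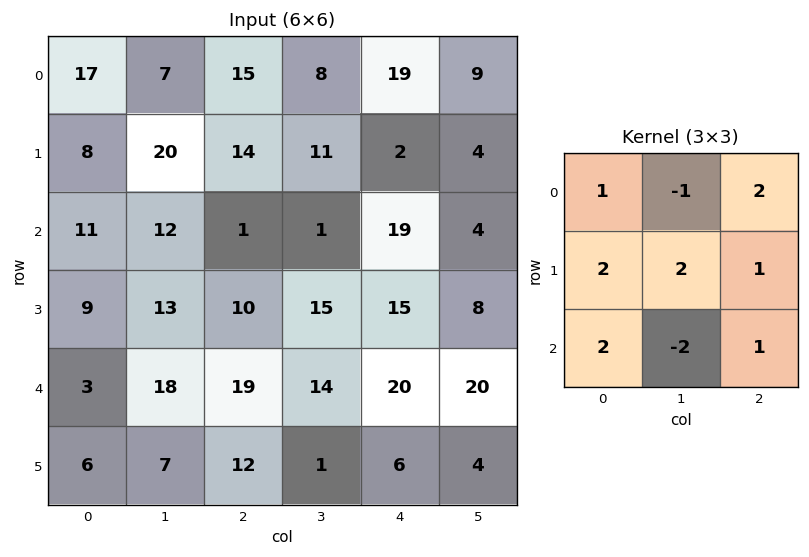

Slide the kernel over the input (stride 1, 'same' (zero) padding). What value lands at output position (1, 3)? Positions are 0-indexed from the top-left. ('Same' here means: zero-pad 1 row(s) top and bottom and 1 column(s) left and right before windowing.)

The receptive field on the zero-padded input at this output position is [15 8 19 / 14 11 2 / 1 1 19]. Elementwise product with the kernel and sum: 15·1 + 8·-1 + 19·2 + 14·2 + 11·2 + 2·1 + 1·2 + 1·-2 + 19·1.

116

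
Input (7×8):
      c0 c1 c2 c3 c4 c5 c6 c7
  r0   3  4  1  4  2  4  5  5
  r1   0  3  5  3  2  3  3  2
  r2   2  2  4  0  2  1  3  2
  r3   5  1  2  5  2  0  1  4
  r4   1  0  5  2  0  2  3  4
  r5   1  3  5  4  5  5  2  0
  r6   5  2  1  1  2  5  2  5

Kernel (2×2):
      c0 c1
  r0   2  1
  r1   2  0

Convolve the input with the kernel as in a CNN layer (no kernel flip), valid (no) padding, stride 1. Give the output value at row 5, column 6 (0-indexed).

8

The receptive field on the input at this output position is [2 0 / 2 5]. Elementwise product with the kernel and sum: 2·2 + 0·1 + 2·2.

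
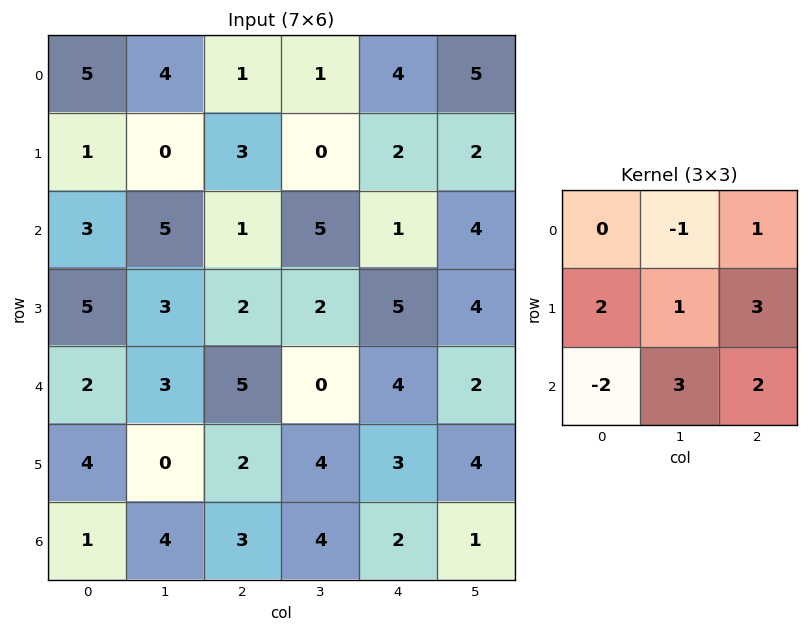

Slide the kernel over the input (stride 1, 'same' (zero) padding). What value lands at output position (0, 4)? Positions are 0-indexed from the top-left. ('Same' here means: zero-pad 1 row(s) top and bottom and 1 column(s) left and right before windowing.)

The receptive field on the zero-padded input at this output position is [0 0 0 / 1 4 5 / 0 2 2]. Elementwise product with the kernel and sum: 0·-1 + 0·1 + 1·2 + 4·1 + 5·3 + 0·-2 + 2·3 + 2·2.

31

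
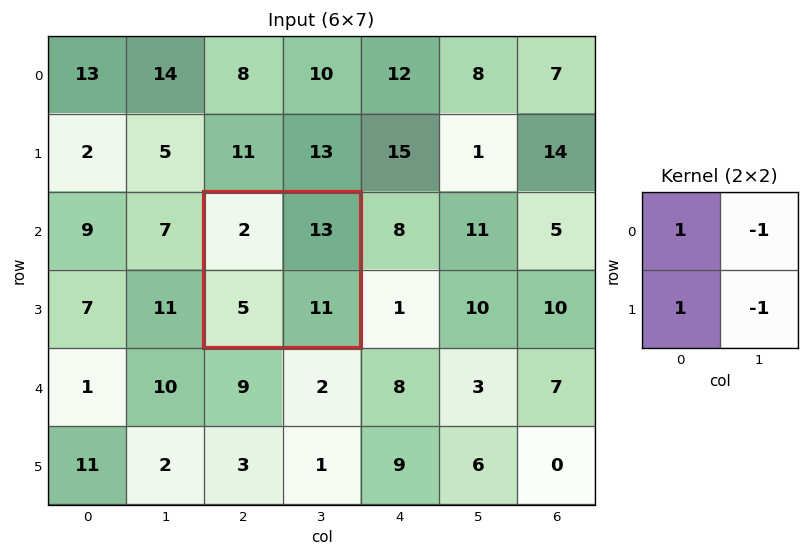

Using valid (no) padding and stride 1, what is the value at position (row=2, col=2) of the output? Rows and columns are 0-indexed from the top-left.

-17

The receptive field on the input at this output position is [2 13 / 5 11]. Elementwise product with the kernel and sum: 2·1 + 13·-1 + 5·1 + 11·-1.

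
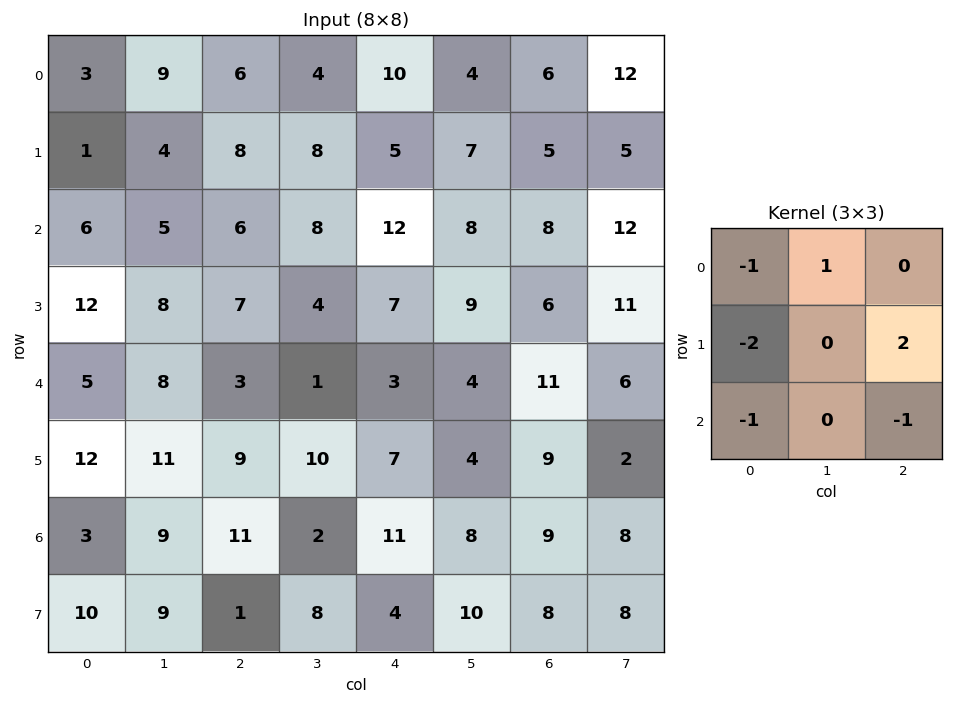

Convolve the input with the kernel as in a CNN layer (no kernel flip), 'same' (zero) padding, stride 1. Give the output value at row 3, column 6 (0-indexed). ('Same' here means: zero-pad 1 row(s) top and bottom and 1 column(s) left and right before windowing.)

The receptive field on the zero-padded input at this output position is [8 8 12 / 9 6 11 / 4 11 6]. Elementwise product with the kernel and sum: 8·-1 + 8·1 + 9·-2 + 11·2 + 4·-1 + 6·-1.

-6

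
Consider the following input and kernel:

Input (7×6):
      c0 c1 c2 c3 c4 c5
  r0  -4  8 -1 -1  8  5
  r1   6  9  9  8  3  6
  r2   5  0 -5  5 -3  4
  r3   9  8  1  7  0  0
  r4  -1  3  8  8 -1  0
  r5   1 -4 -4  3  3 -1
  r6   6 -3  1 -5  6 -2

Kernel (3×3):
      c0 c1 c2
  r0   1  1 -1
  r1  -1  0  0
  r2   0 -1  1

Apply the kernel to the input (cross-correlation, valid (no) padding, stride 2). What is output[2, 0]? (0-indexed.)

-3

The receptive field on the input at this output position is [-1 3 8 / 1 -4 -4 / 6 -3 1]. Elementwise product with the kernel and sum: -1·1 + 3·1 + 8·-1 + 1·-1 + -3·-1 + 1·1.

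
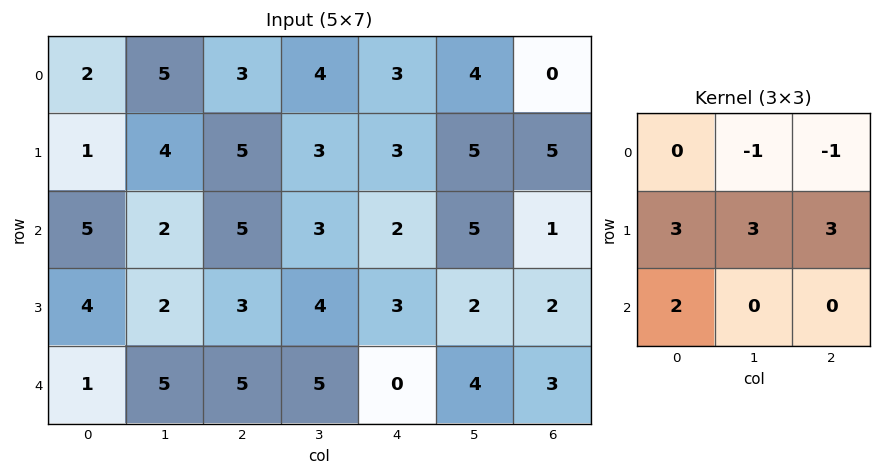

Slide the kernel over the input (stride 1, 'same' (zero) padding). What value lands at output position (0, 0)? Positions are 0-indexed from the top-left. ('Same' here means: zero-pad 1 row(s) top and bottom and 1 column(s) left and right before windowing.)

The receptive field on the zero-padded input at this output position is [0 0 0 / 0 2 5 / 0 1 4]. Elementwise product with the kernel and sum: 0·-1 + 0·-1 + 0·3 + 2·3 + 5·3 + 0·2.

21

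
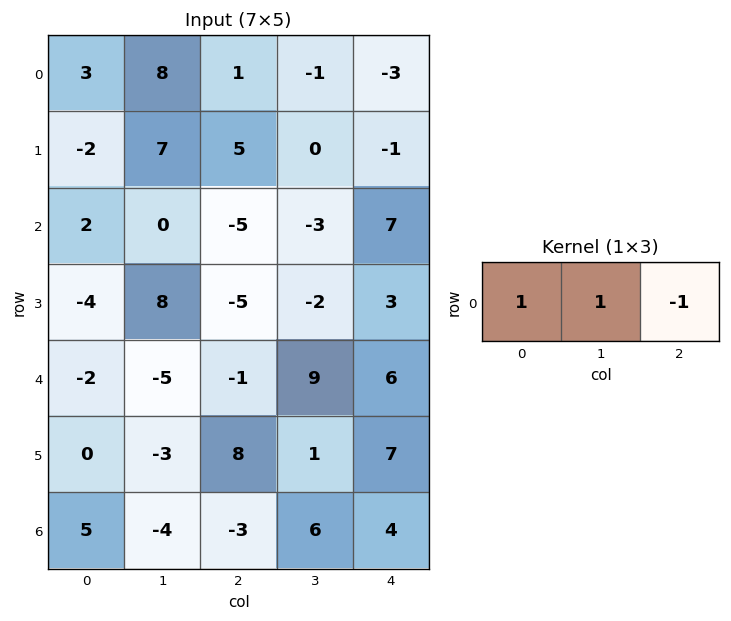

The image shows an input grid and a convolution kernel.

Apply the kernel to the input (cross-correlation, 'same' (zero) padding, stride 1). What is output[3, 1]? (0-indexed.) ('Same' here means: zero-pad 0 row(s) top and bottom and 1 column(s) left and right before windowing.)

9

The receptive field on the zero-padded input at this output position is [-4 8 -5]. Elementwise product with the kernel and sum: -4·1 + 8·1 + -5·-1.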